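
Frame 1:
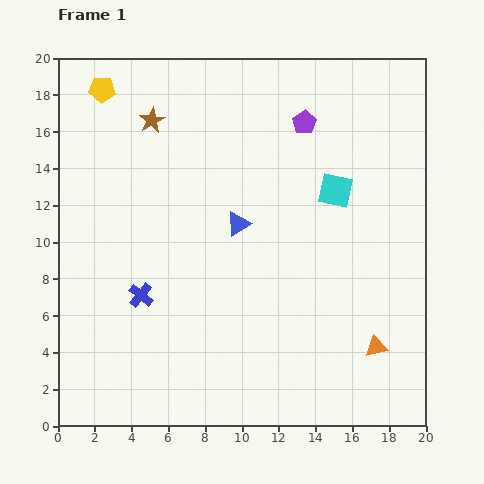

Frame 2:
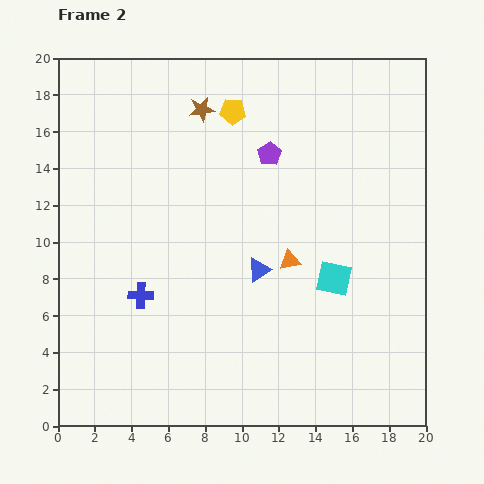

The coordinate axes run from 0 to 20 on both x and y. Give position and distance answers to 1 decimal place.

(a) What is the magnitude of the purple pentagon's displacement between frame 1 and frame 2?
2.5

The purple pentagon moved from (13.4, 16.5) to (11.5, 14.8), a distance of √(1.9² + 1.7²) ≈ 2.5.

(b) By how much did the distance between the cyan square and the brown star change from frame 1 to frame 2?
+1.0

Distance in frame 1: 10.7. Distance in frame 2: 11.7.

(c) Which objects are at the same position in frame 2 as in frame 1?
the blue cross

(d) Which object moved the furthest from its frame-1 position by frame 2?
the yellow pentagon

(moved 7.2; next 6.6)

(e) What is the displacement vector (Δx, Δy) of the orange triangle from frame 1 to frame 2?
(-4.7, 4.7)

The orange triangle was at (17.3, 4.3) in frame 1 and (12.6, 9.0) in frame 2.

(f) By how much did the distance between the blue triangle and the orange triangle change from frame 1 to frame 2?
-8.3

Distance in frame 1: 10.1. Distance in frame 2: 1.8.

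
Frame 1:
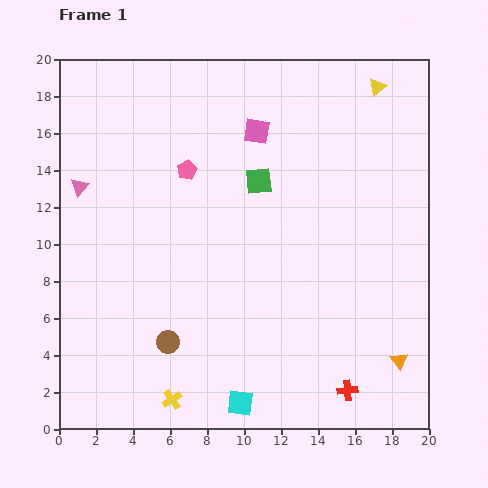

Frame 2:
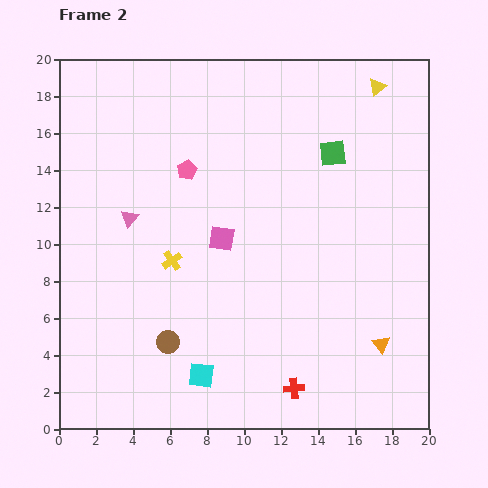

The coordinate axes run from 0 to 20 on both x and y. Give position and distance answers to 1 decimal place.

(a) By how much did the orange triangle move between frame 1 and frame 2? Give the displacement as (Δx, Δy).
(-1.0, 0.9)

The orange triangle was at (18.4, 3.7) in frame 1 and (17.4, 4.6) in frame 2.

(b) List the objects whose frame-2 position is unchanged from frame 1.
the yellow triangle, the pink pentagon, the brown circle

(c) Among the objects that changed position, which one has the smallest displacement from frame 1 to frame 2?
the orange triangle

(moved 1.3)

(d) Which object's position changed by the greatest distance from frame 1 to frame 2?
the yellow cross

(moved 7.5; next 6.1)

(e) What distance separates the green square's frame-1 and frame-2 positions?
4.3

The green square moved from (10.8, 13.4) to (14.8, 14.9), a distance of √(4.0² + 1.5²) ≈ 4.3.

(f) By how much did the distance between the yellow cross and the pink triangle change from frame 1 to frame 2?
-9.2

Distance in frame 1: 12.5. Distance in frame 2: 3.3.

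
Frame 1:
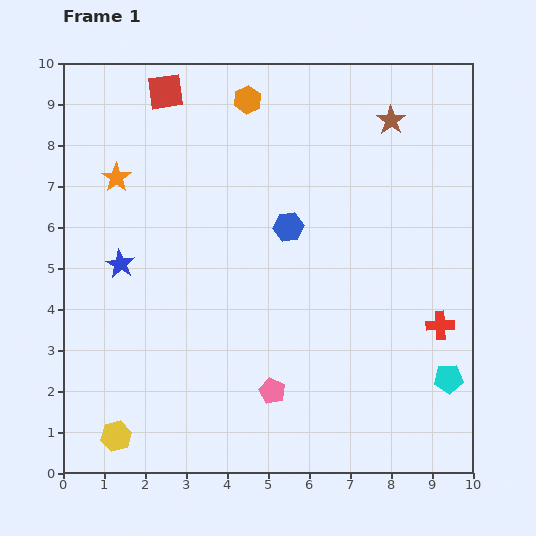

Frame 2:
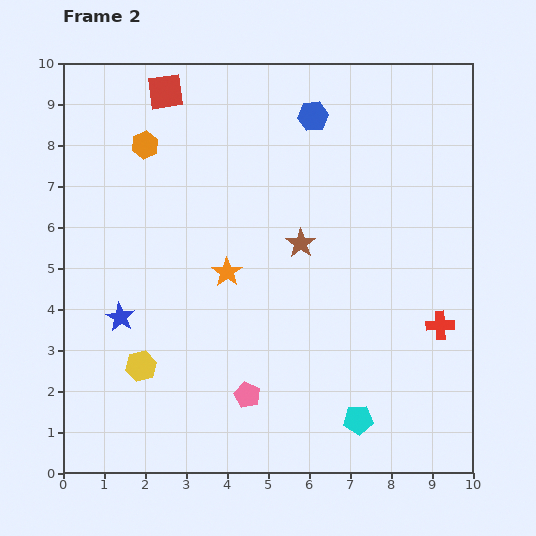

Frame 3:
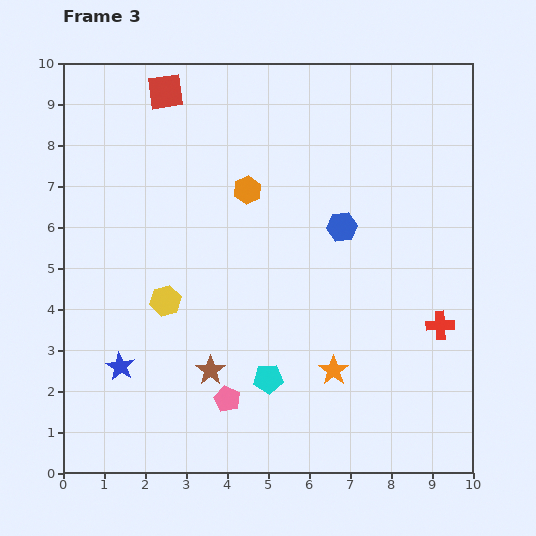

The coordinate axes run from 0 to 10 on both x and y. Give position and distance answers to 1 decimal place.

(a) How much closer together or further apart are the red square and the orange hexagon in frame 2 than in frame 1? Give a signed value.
-0.6

Distance in frame 1: 2.0. Distance in frame 2: 1.4.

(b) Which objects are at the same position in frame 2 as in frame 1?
the red cross, the red square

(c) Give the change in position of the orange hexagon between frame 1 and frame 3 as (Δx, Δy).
(0.0, -2.2)

The orange hexagon was at (4.5, 9.1) in frame 1 and (4.5, 6.9) in frame 3.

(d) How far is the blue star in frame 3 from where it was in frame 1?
2.5

The blue star moved from (1.4, 5.1) to (1.4, 2.6), a distance of √(0.0² + 2.5²) ≈ 2.5.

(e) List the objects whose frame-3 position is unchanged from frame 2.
the red cross, the red square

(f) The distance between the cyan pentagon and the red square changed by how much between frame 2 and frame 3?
-1.9

Distance in frame 2: 9.3. Distance in frame 3: 7.4.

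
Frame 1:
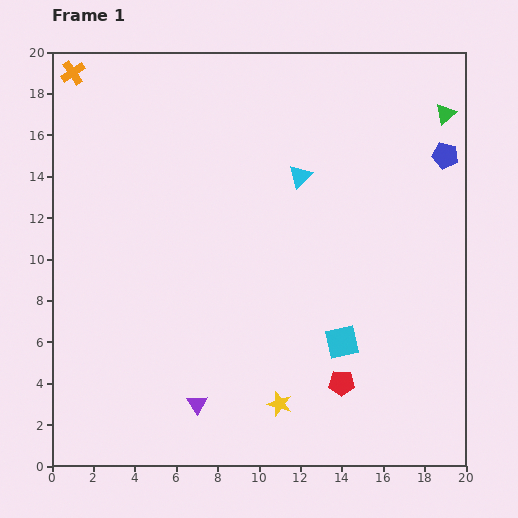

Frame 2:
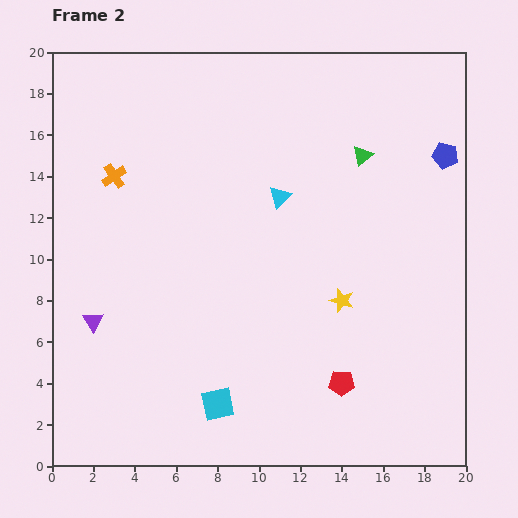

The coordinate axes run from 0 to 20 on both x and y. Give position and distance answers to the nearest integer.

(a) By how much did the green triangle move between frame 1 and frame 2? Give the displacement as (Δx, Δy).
(-4, -2)

The green triangle was at (19, 17) in frame 1 and (15, 15) in frame 2.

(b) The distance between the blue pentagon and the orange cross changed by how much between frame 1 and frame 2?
-2

Distance in frame 1: 18. Distance in frame 2: 16.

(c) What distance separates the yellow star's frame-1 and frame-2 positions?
6

The yellow star moved from (11, 3) to (14, 8), a distance of √(3² + 5²) ≈ 6.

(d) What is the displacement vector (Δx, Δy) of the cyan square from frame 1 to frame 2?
(-6, -3)

The cyan square was at (14, 6) in frame 1 and (8, 3) in frame 2.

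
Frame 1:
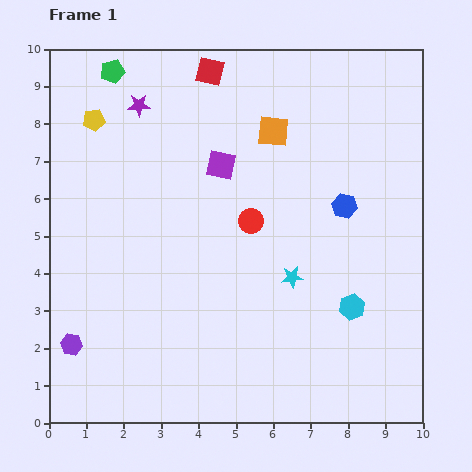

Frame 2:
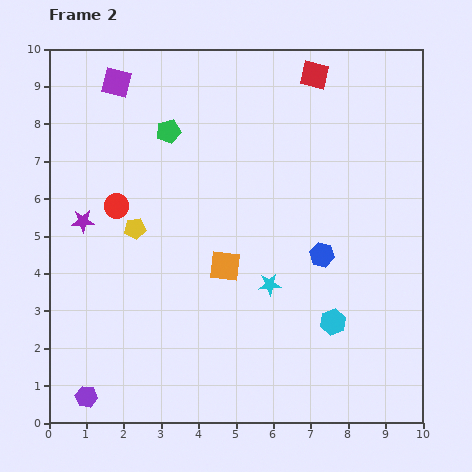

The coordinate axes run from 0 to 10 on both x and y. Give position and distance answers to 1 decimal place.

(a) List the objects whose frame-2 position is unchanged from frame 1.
none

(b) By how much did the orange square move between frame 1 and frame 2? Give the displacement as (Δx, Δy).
(-1.3, -3.6)

The orange square was at (6.0, 7.8) in frame 1 and (4.7, 4.2) in frame 2.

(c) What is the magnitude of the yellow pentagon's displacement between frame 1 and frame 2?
3.1

The yellow pentagon moved from (1.2, 8.1) to (2.3, 5.2), a distance of √(1.1² + 2.9²) ≈ 3.1.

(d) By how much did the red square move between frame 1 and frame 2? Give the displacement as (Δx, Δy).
(2.8, -0.1)

The red square was at (4.3, 9.4) in frame 1 and (7.1, 9.3) in frame 2.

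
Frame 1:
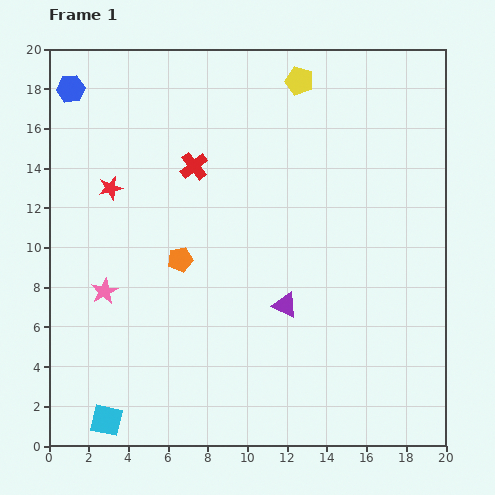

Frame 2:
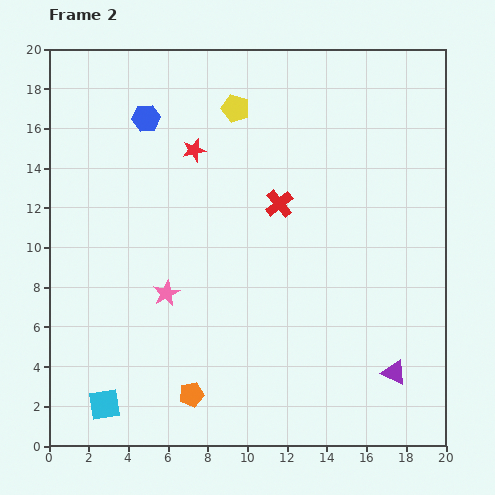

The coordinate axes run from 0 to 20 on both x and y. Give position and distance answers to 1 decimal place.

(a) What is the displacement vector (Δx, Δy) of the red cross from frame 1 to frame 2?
(4.3, -1.9)

The red cross was at (7.3, 14.1) in frame 1 and (11.6, 12.2) in frame 2.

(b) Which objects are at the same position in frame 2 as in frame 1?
none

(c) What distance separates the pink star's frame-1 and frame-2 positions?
3.1

The pink star moved from (2.8, 7.8) to (5.9, 7.7), a distance of √(3.1² + 0.1²) ≈ 3.1.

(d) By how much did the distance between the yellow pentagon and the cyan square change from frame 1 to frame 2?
-3.4

Distance in frame 1: 19.7. Distance in frame 2: 16.3.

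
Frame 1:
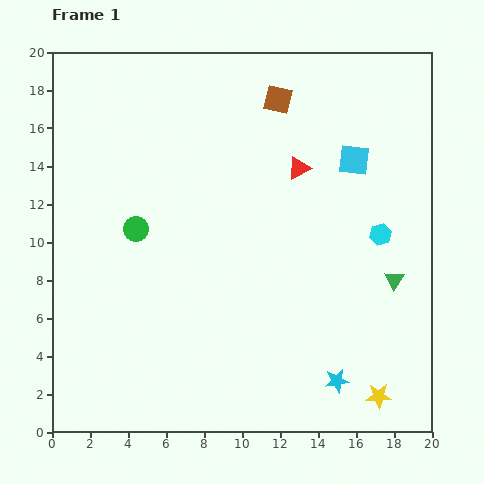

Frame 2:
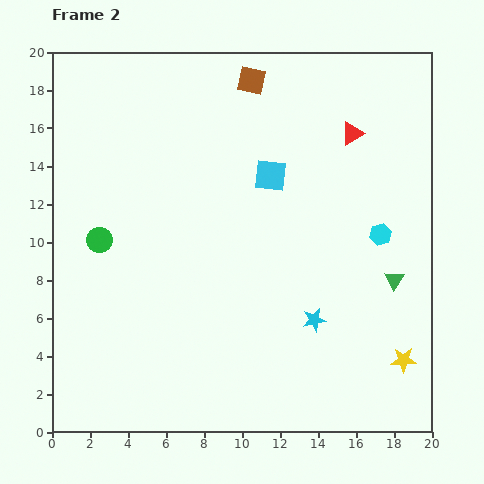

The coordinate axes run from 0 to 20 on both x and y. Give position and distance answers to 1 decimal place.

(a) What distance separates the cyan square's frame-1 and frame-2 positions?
4.5

The cyan square moved from (15.9, 14.3) to (11.5, 13.5), a distance of √(4.4² + 0.8²) ≈ 4.5.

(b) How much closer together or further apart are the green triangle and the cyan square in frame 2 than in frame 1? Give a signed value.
+1.9

Distance in frame 1: 6.6. Distance in frame 2: 8.5.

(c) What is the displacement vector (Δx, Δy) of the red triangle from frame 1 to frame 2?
(2.8, 1.8)

The red triangle was at (13.0, 13.9) in frame 1 and (15.8, 15.7) in frame 2.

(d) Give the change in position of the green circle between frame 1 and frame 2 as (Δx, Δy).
(-1.9, -0.6)

The green circle was at (4.4, 10.7) in frame 1 and (2.5, 10.1) in frame 2.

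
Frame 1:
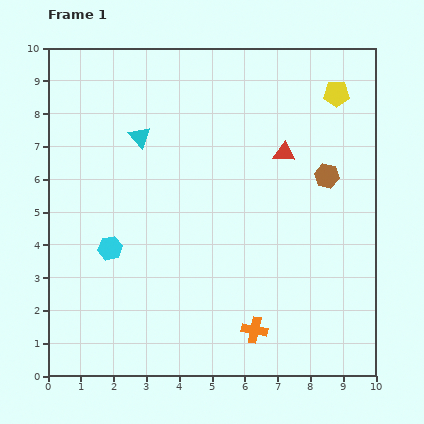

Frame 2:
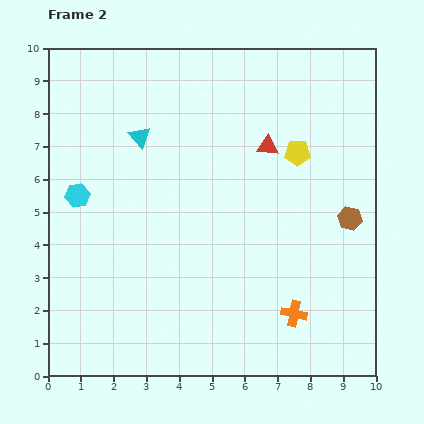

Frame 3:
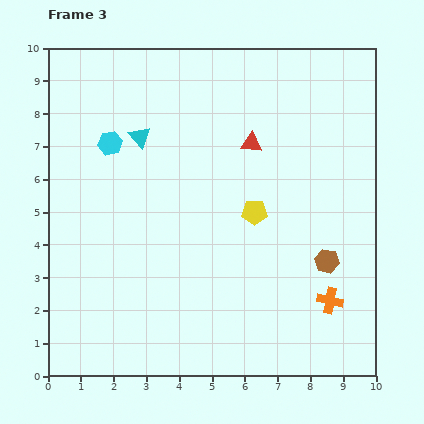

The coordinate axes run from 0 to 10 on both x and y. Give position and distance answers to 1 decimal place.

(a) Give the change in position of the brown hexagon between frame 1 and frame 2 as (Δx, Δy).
(0.7, -1.3)

The brown hexagon was at (8.5, 6.1) in frame 1 and (9.2, 4.8) in frame 2.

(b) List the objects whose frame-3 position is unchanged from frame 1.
the cyan triangle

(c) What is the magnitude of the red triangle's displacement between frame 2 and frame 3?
0.5

The red triangle moved from (6.7, 7.0) to (6.2, 7.1), a distance of √(0.5² + 0.1²) ≈ 0.5.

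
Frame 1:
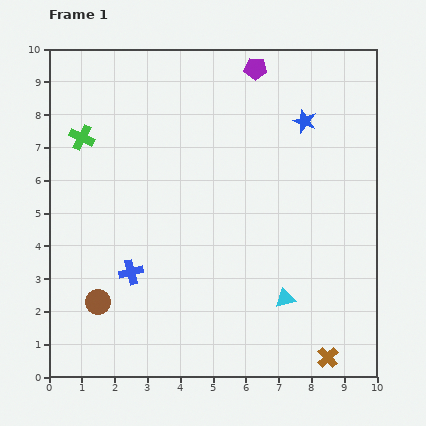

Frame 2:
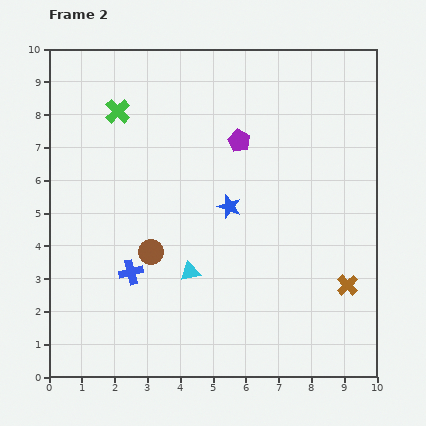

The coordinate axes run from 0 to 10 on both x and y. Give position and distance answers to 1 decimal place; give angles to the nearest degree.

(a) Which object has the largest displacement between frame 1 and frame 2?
the blue star

(moved 3.5; next 3.0)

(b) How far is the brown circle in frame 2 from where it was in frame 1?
2.2

The brown circle moved from (1.5, 2.3) to (3.1, 3.8), a distance of √(1.6² + 1.5²) ≈ 2.2.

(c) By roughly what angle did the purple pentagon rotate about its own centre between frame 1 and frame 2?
24° clockwise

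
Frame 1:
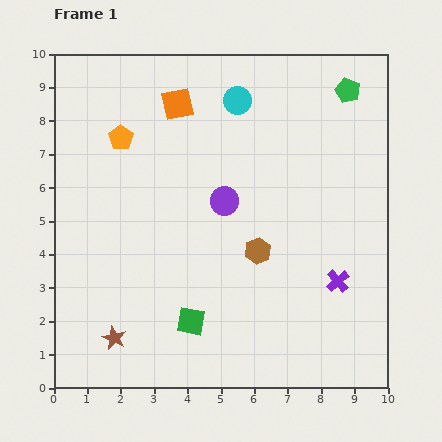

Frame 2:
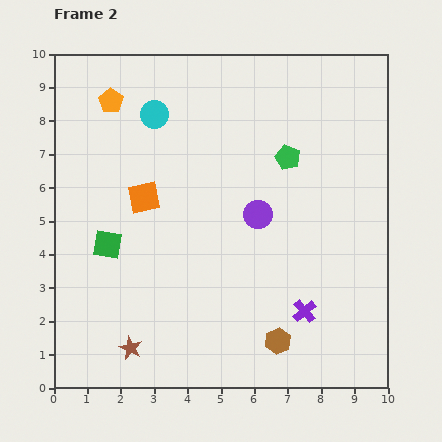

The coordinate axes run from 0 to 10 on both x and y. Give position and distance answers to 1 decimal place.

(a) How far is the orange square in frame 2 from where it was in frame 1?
3.0

The orange square moved from (3.7, 8.5) to (2.7, 5.7), a distance of √(1.0² + 2.8²) ≈ 3.0.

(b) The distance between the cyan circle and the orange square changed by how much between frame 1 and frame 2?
+0.7

Distance in frame 1: 1.8. Distance in frame 2: 2.5.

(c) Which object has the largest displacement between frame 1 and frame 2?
the green square

(moved 3.4; next 3.0)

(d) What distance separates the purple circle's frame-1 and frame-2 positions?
1.1

The purple circle moved from (5.1, 5.6) to (6.1, 5.2), a distance of √(1.0² + 0.4²) ≈ 1.1.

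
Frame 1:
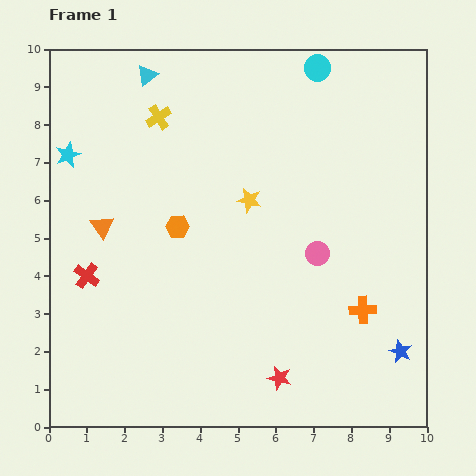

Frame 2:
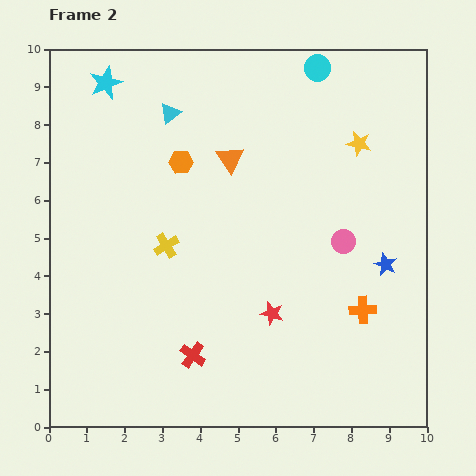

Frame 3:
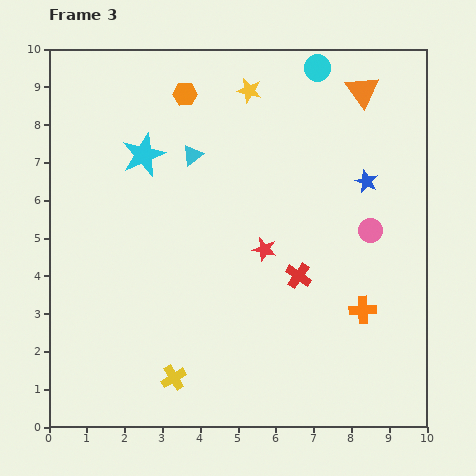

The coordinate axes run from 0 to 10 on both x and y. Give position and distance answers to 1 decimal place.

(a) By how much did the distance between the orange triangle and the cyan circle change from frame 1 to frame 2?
-3.8

Distance in frame 1: 7.1. Distance in frame 2: 3.3.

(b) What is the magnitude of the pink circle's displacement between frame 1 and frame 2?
0.8

The pink circle moved from (7.1, 4.6) to (7.8, 4.9), a distance of √(0.7² + 0.3²) ≈ 0.8.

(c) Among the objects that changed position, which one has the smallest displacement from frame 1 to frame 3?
the pink circle

(moved 1.5)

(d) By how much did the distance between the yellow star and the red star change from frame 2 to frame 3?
-0.9

Distance in frame 2: 5.1. Distance in frame 3: 4.2.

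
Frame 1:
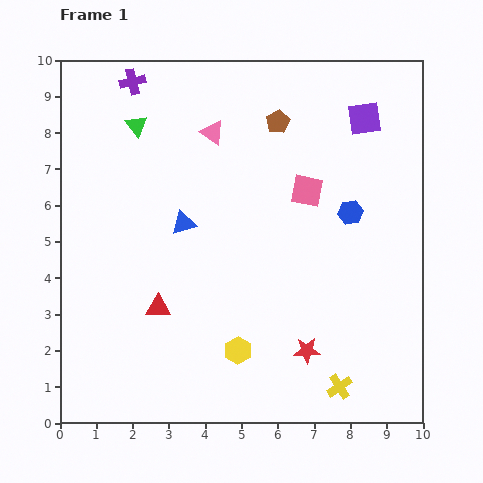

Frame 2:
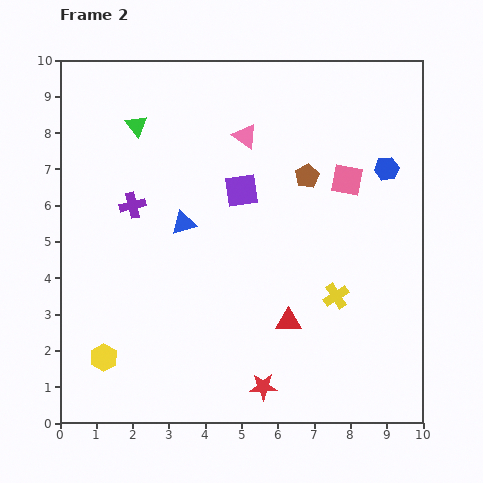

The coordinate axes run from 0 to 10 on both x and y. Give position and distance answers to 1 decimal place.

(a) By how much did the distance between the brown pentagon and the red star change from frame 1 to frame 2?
-0.5

Distance in frame 1: 6.4. Distance in frame 2: 5.9.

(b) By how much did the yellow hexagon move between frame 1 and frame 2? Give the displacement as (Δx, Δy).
(-3.7, -0.2)

The yellow hexagon was at (4.9, 2.0) in frame 1 and (1.2, 1.8) in frame 2.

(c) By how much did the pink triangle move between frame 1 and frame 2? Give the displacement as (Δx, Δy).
(0.9, -0.1)

The pink triangle was at (4.2, 8.0) in frame 1 and (5.1, 7.9) in frame 2.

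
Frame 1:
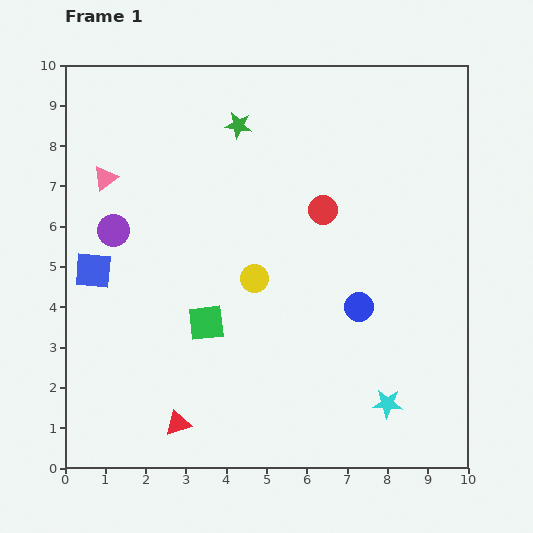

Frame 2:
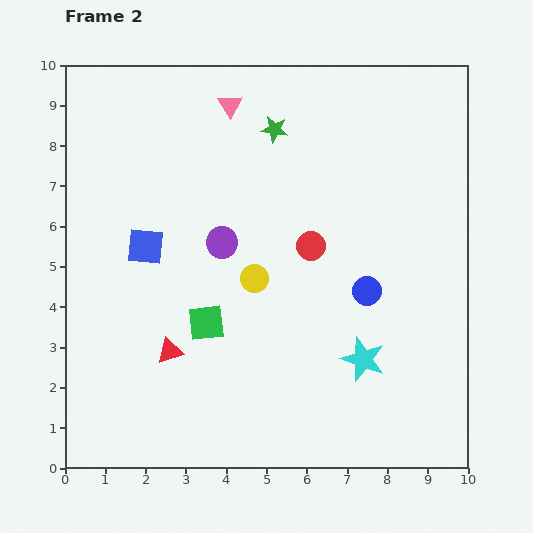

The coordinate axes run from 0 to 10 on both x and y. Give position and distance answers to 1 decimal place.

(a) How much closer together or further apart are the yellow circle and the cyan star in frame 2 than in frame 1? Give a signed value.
-1.1

Distance in frame 1: 4.5. Distance in frame 2: 3.4.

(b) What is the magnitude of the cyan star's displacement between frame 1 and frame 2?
1.3

The cyan star moved from (8.0, 1.6) to (7.4, 2.7), a distance of √(0.6² + 1.1²) ≈ 1.3.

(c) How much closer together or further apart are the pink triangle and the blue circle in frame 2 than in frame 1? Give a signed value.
-1.4

Distance in frame 1: 7.1. Distance in frame 2: 5.7.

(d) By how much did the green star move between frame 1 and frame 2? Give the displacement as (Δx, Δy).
(0.9, -0.1)

The green star was at (4.3, 8.5) in frame 1 and (5.2, 8.4) in frame 2.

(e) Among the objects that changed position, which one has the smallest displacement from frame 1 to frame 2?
the blue circle

(moved 0.4)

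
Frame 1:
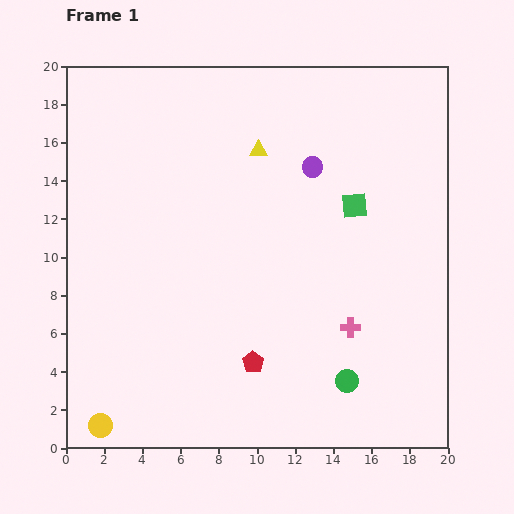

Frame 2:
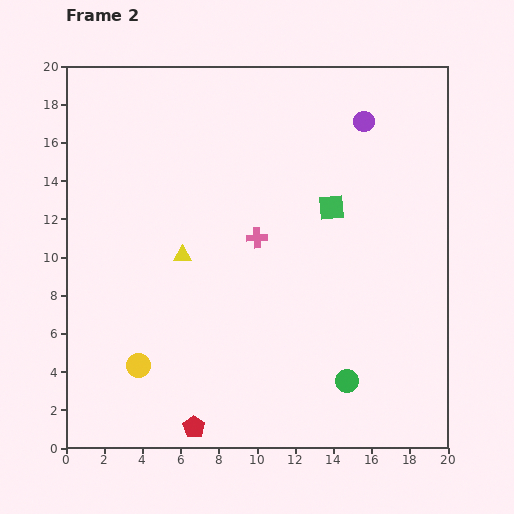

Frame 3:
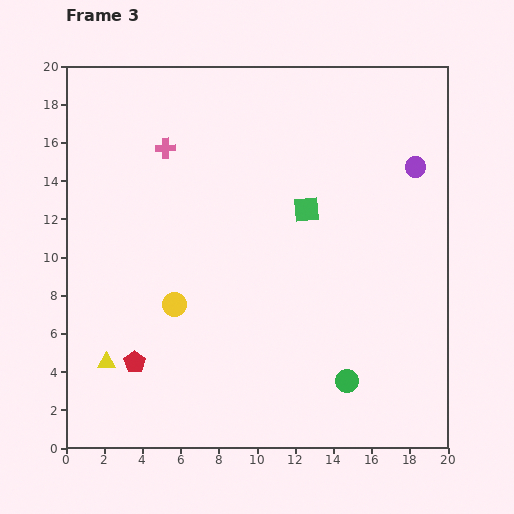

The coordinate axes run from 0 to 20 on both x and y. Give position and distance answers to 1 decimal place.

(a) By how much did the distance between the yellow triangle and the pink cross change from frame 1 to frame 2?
-6.5

Distance in frame 1: 10.5. Distance in frame 2: 4.0.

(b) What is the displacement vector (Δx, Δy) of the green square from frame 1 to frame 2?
(-1.2, -0.1)

The green square was at (15.1, 12.7) in frame 1 and (13.9, 12.6) in frame 2.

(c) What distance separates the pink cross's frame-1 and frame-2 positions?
6.8

The pink cross moved from (14.9, 6.3) to (10.0, 11.0), a distance of √(4.9² + 4.7²) ≈ 6.8.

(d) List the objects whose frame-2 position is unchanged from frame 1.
the green circle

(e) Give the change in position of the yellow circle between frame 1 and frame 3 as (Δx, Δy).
(3.9, 6.3)

The yellow circle was at (1.8, 1.2) in frame 1 and (5.7, 7.5) in frame 3.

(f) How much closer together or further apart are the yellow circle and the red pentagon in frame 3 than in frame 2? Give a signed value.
-0.6

Distance in frame 2: 4.3. Distance in frame 3: 3.7.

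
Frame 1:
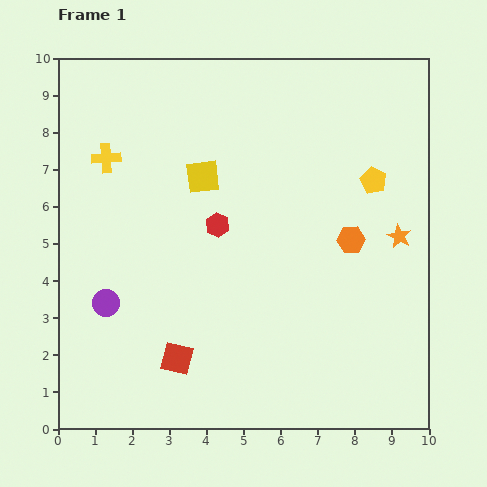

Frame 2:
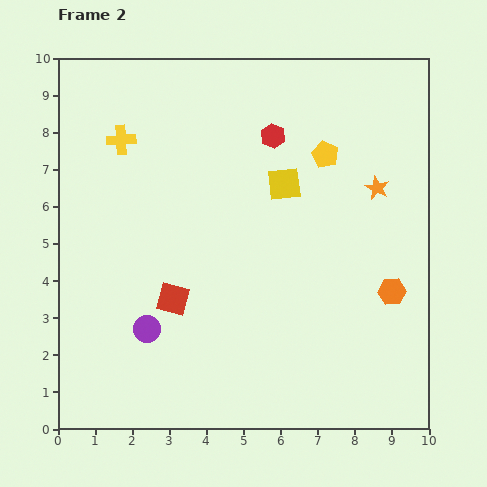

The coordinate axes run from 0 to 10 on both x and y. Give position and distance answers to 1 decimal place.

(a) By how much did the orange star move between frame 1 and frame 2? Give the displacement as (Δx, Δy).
(-0.6, 1.3)

The orange star was at (9.2, 5.2) in frame 1 and (8.6, 6.5) in frame 2.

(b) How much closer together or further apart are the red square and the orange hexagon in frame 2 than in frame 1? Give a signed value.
+0.2

Distance in frame 1: 5.7. Distance in frame 2: 5.9.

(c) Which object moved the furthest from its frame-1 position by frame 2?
the red hexagon

(moved 2.8; next 2.2)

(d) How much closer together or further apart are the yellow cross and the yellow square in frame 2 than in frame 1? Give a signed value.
+2.0

Distance in frame 1: 2.6. Distance in frame 2: 4.6.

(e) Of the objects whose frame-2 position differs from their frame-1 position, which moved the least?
the yellow cross

(moved 0.6)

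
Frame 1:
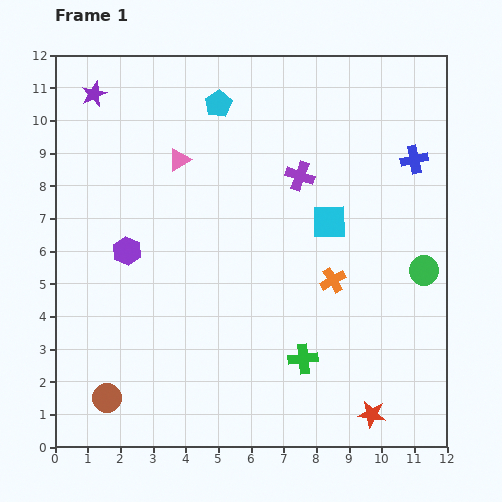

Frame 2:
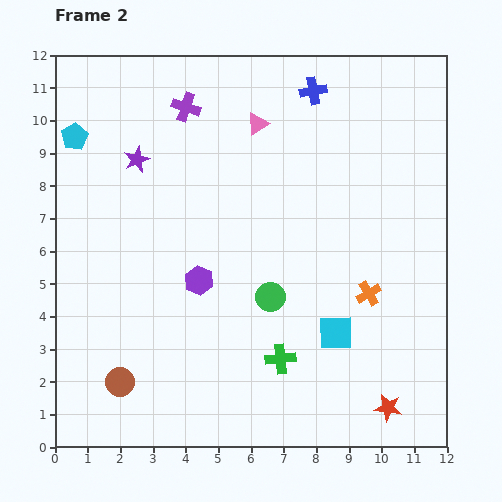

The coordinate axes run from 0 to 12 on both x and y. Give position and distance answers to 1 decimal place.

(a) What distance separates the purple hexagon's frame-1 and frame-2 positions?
2.4

The purple hexagon moved from (2.2, 6.0) to (4.4, 5.1), a distance of √(2.2² + 0.9²) ≈ 2.4.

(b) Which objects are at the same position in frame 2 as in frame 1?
none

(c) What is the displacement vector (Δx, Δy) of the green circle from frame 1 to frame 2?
(-4.7, -0.8)

The green circle was at (11.3, 5.4) in frame 1 and (6.6, 4.6) in frame 2.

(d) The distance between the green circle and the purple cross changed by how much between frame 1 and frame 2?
+1.6

Distance in frame 1: 4.8. Distance in frame 2: 6.4.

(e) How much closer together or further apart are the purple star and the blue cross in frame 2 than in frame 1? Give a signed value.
-4.2

Distance in frame 1: 10.0. Distance in frame 2: 5.8.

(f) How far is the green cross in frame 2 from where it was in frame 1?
0.7

The green cross moved from (7.6, 2.7) to (6.9, 2.7), a distance of √(0.7² + 0.0²) ≈ 0.7.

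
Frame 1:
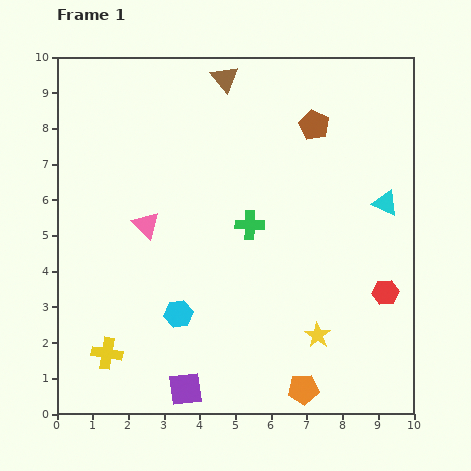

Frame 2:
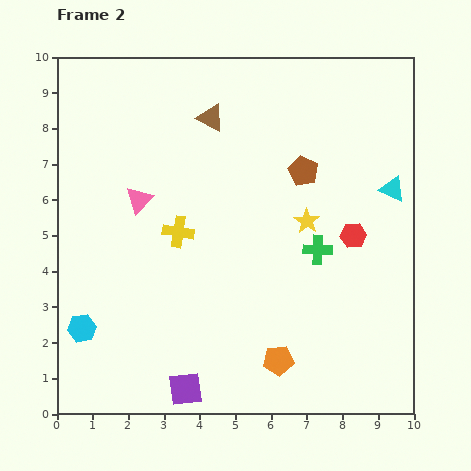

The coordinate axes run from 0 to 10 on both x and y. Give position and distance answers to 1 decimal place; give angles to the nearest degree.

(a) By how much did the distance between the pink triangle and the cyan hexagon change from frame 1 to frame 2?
+1.2

Distance in frame 1: 2.7. Distance in frame 2: 3.9.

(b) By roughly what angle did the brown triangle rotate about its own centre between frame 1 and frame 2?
24° counter-clockwise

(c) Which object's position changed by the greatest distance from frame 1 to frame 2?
the yellow cross

(moved 3.9; next 3.2)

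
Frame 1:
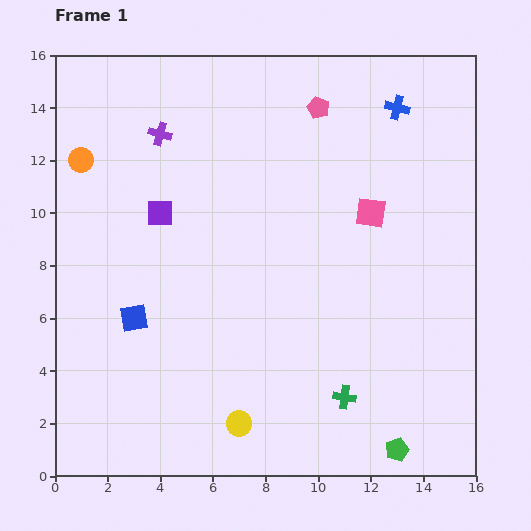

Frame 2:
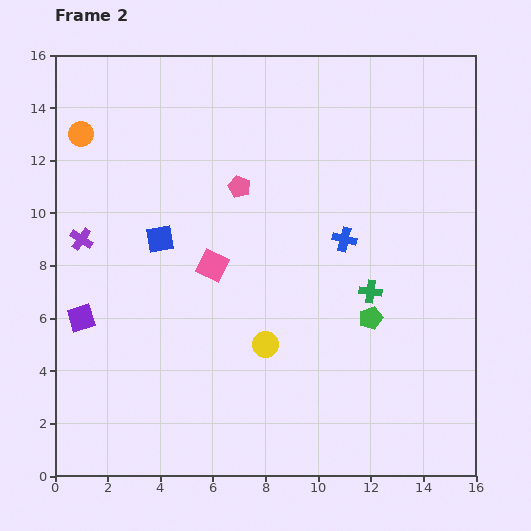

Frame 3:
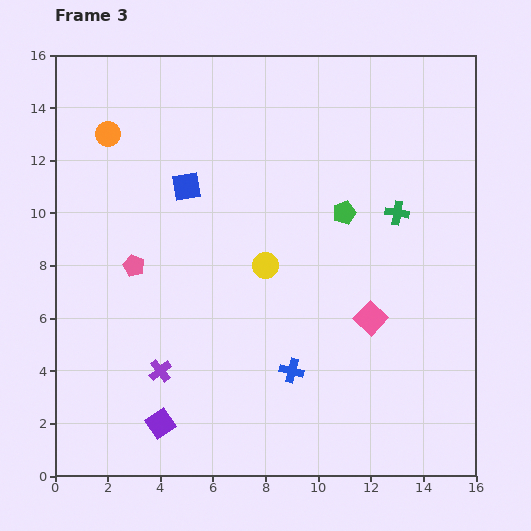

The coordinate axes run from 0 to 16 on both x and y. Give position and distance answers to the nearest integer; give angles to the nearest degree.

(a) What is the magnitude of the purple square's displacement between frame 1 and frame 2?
5

The purple square moved from (4, 10) to (1, 6), a distance of √(3² + 4²) ≈ 5.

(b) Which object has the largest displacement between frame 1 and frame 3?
the blue cross

(moved 11; next 9)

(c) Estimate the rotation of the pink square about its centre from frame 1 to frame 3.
36° clockwise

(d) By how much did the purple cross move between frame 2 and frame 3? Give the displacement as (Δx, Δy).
(3, -5)

The purple cross was at (1, 9) in frame 2 and (4, 4) in frame 3.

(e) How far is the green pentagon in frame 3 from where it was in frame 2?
4

The green pentagon moved from (12, 6) to (11, 10), a distance of √(1² + 4²) ≈ 4.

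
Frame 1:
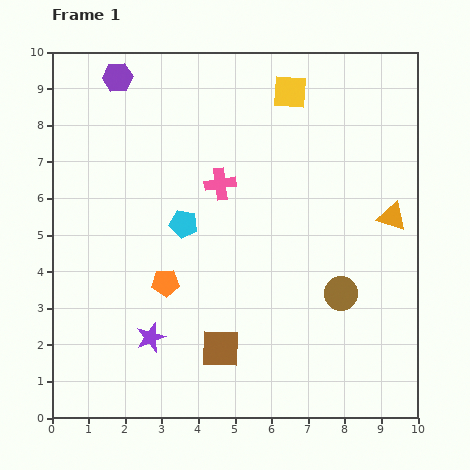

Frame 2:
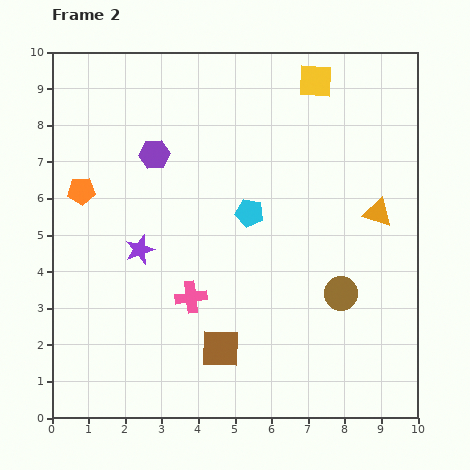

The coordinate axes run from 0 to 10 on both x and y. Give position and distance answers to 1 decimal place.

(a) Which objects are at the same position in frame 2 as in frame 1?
the brown square, the brown circle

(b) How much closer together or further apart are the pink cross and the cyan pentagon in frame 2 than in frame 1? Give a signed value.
+1.3

Distance in frame 1: 1.5. Distance in frame 2: 2.8.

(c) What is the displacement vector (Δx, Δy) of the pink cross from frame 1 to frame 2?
(-0.8, -3.1)

The pink cross was at (4.6, 6.4) in frame 1 and (3.8, 3.3) in frame 2.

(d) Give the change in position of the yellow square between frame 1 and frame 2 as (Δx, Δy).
(0.7, 0.3)

The yellow square was at (6.5, 8.9) in frame 1 and (7.2, 9.2) in frame 2.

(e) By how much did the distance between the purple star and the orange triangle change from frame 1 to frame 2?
-0.8

Distance in frame 1: 7.4. Distance in frame 2: 6.6.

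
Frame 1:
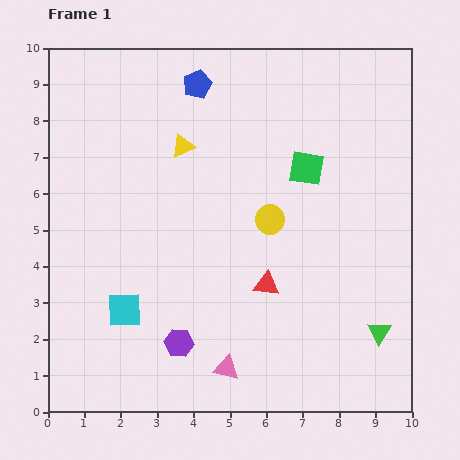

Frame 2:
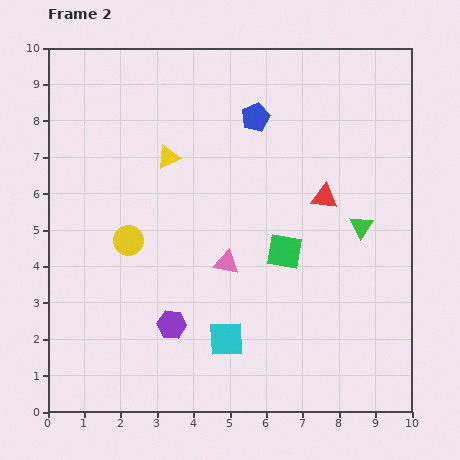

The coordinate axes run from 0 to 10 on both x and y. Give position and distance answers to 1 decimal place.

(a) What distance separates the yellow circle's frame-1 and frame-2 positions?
3.9

The yellow circle moved from (6.1, 5.3) to (2.2, 4.7), a distance of √(3.9² + 0.6²) ≈ 3.9.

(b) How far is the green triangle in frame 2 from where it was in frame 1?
2.9

The green triangle moved from (9.1, 2.2) to (8.6, 5.1), a distance of √(0.5² + 2.9²) ≈ 2.9.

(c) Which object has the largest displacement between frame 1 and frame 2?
the yellow circle

(moved 3.9; next 2.9)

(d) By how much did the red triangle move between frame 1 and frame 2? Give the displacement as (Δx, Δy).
(1.6, 2.4)

The red triangle was at (6.0, 3.5) in frame 1 and (7.6, 5.9) in frame 2.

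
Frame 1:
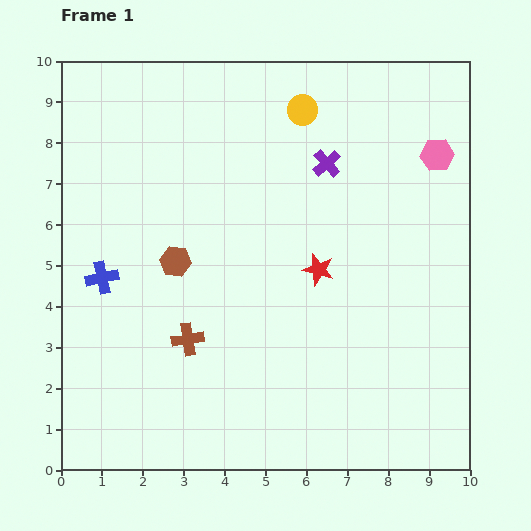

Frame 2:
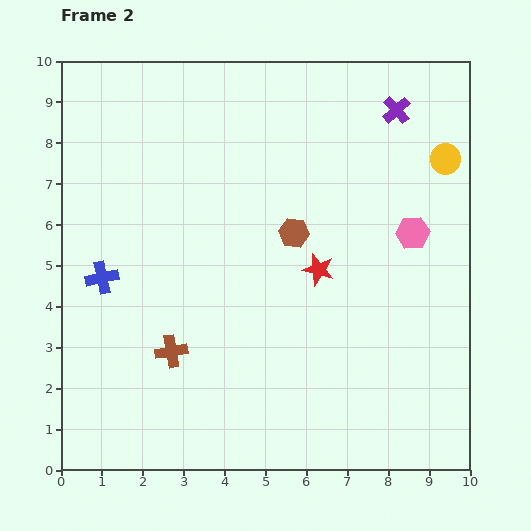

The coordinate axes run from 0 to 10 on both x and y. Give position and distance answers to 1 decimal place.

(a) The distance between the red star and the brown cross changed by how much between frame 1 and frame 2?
+0.5

Distance in frame 1: 3.6. Distance in frame 2: 4.1.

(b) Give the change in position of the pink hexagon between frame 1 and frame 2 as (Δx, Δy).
(-0.6, -1.9)

The pink hexagon was at (9.2, 7.7) in frame 1 and (8.6, 5.8) in frame 2.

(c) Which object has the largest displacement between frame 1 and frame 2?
the yellow circle

(moved 3.7; next 3.0)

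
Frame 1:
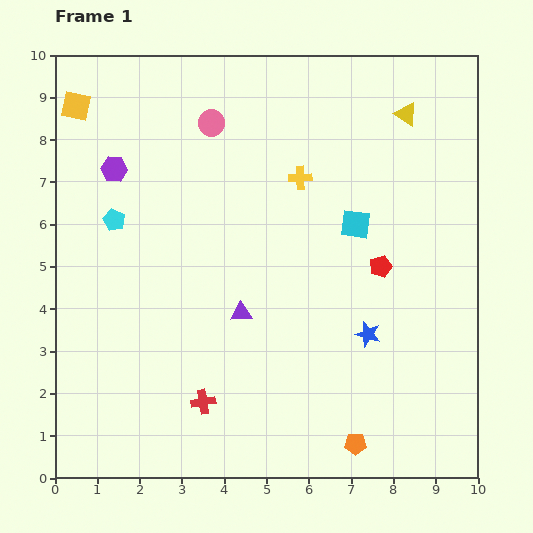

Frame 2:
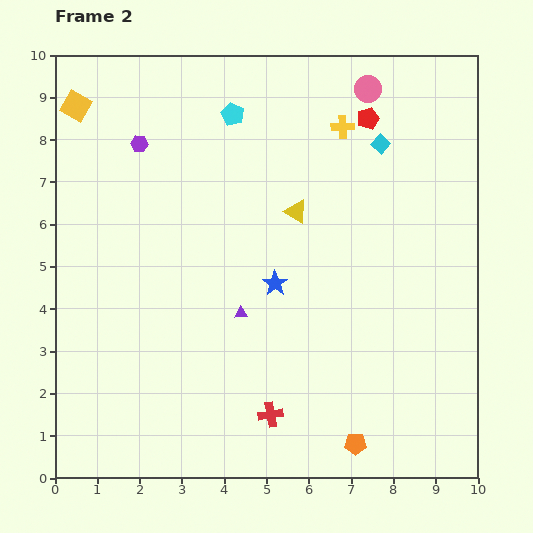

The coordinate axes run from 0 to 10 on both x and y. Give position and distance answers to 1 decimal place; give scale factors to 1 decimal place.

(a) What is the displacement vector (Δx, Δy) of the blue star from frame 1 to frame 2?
(-2.2, 1.2)

The blue star was at (7.4, 3.4) in frame 1 and (5.2, 4.6) in frame 2.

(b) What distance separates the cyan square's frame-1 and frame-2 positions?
2.0

The cyan square moved from (7.1, 6.0) to (7.7, 7.9), a distance of √(0.6² + 1.9²) ≈ 2.0.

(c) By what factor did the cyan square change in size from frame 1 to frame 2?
0.6×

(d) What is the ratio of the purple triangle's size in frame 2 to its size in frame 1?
0.6×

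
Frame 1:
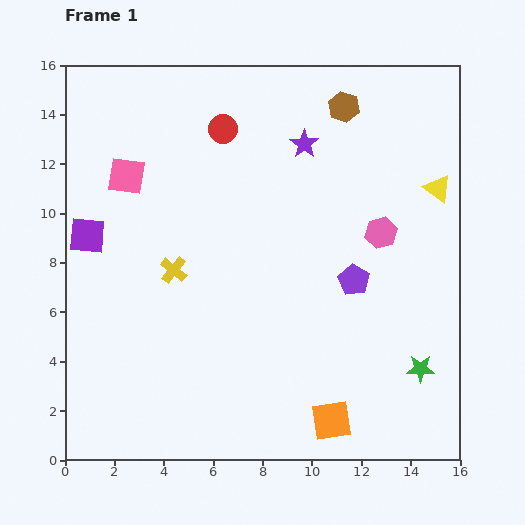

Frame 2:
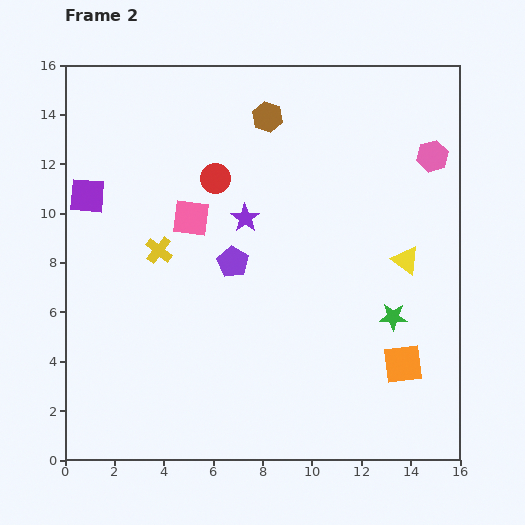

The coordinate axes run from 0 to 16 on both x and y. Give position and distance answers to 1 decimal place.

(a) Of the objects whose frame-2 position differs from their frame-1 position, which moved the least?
the yellow cross

(moved 1.0)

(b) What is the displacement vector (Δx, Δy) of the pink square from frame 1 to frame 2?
(2.6, -1.7)

The pink square was at (2.5, 11.5) in frame 1 and (5.1, 9.8) in frame 2.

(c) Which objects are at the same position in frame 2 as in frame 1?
none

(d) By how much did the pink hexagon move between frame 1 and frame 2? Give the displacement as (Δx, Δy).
(2.1, 3.1)

The pink hexagon was at (12.8, 9.2) in frame 1 and (14.9, 12.3) in frame 2.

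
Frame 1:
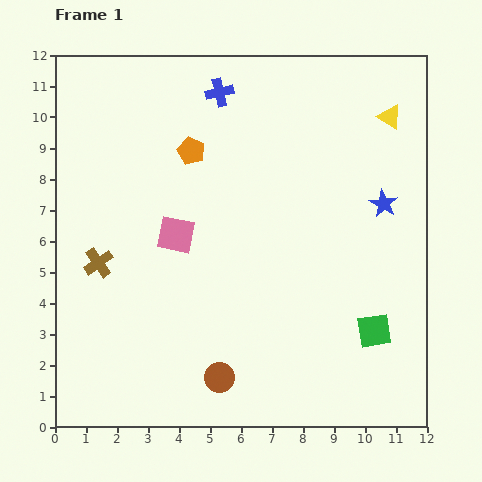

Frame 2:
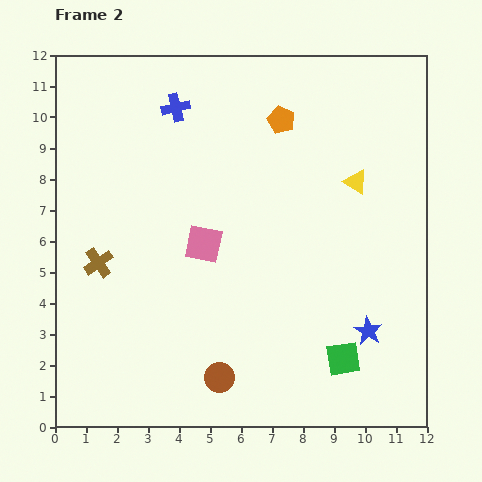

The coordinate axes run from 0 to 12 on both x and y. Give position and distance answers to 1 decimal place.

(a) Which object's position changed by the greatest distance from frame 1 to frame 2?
the blue star

(moved 4.1; next 3.1)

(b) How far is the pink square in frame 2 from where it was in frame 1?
0.9

The pink square moved from (3.9, 6.2) to (4.8, 5.9), a distance of √(0.9² + 0.3²) ≈ 0.9.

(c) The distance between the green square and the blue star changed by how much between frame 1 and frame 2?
-2.9

Distance in frame 1: 4.1. Distance in frame 2: 1.2.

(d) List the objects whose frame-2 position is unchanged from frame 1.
the brown cross, the brown circle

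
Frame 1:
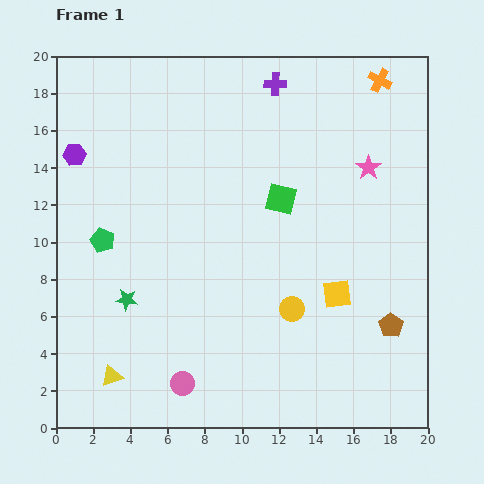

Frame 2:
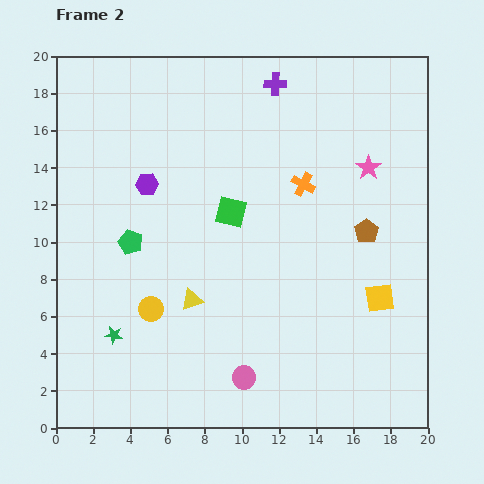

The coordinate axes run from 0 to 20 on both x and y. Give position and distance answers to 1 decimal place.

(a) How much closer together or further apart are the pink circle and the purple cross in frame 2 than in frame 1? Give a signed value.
-1.0

Distance in frame 1: 16.9. Distance in frame 2: 15.9.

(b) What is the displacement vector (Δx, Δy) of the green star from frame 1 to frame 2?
(-0.7, -1.9)

The green star was at (3.8, 6.9) in frame 1 and (3.1, 5.0) in frame 2.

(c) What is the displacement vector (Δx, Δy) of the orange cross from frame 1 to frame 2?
(-4.1, -5.6)

The orange cross was at (17.4, 18.7) in frame 1 and (13.3, 13.1) in frame 2.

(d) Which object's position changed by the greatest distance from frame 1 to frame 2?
the yellow circle

(moved 7.6; next 6.9)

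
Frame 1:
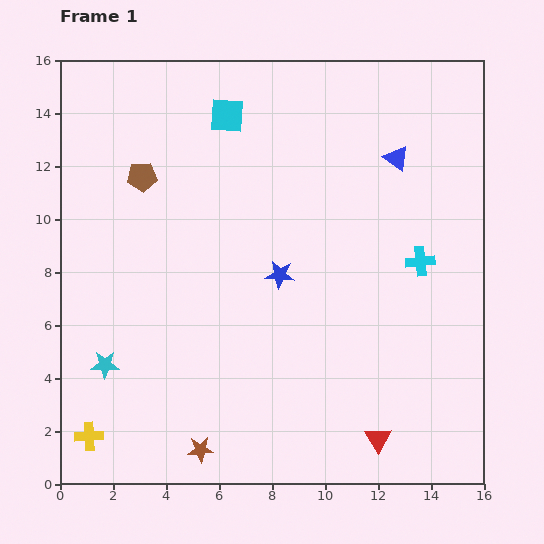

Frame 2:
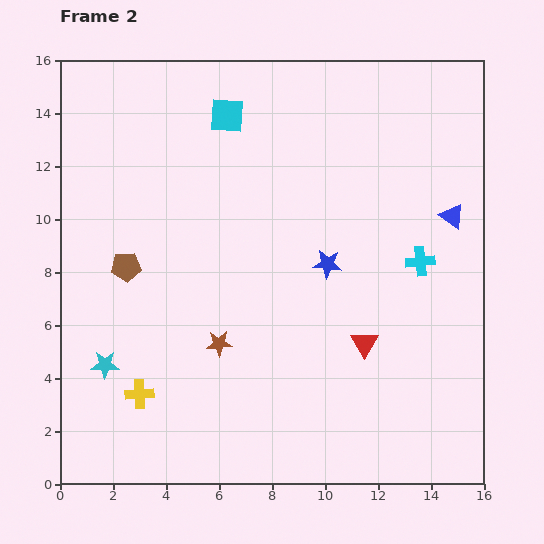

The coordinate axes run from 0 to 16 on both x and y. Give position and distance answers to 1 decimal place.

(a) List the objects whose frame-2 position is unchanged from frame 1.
the cyan cross, the cyan square, the cyan star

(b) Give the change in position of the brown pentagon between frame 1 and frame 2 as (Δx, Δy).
(-0.6, -3.4)

The brown pentagon was at (3.1, 11.6) in frame 1 and (2.5, 8.2) in frame 2.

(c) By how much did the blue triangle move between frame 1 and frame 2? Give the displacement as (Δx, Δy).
(2.1, -2.2)

The blue triangle was at (12.7, 12.3) in frame 1 and (14.8, 10.1) in frame 2.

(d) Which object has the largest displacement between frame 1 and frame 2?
the brown star

(moved 4.1; next 3.6)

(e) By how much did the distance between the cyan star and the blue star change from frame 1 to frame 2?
+1.8

Distance in frame 1: 7.4. Distance in frame 2: 9.2.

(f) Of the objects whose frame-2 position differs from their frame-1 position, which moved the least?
the blue star

(moved 1.8)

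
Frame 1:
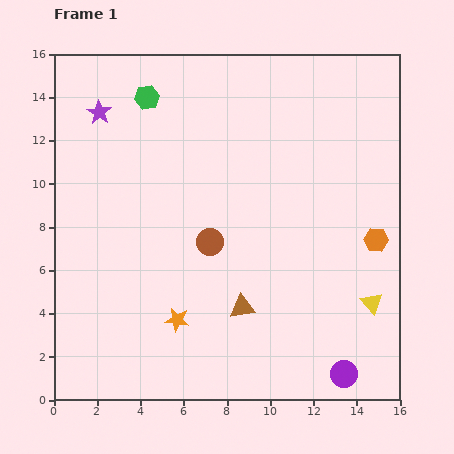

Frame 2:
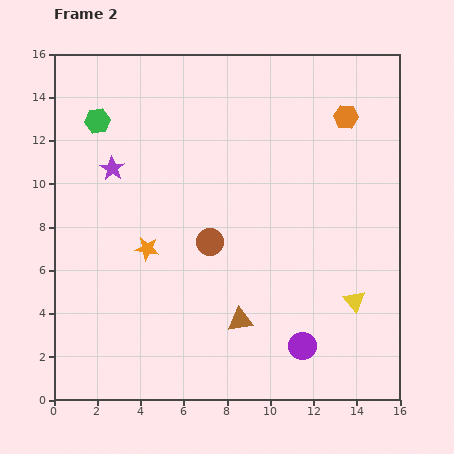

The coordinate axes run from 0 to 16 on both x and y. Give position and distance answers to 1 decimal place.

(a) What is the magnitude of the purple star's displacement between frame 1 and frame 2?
2.7

The purple star moved from (2.1, 13.3) to (2.7, 10.7), a distance of √(0.6² + 2.6²) ≈ 2.7.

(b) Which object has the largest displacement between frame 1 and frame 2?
the orange hexagon

(moved 5.9; next 3.6)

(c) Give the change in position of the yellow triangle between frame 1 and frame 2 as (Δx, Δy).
(-0.8, 0.1)

The yellow triangle was at (14.7, 4.5) in frame 1 and (13.9, 4.6) in frame 2.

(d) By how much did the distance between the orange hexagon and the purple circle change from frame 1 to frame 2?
+4.4

Distance in frame 1: 6.4. Distance in frame 2: 10.8.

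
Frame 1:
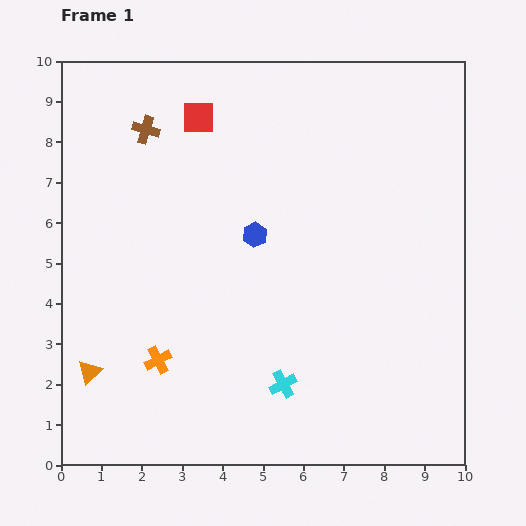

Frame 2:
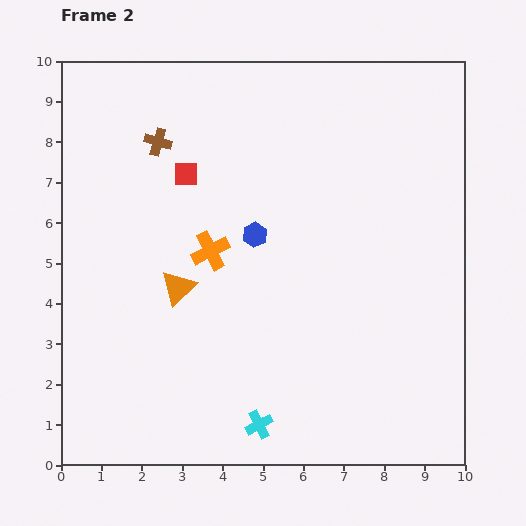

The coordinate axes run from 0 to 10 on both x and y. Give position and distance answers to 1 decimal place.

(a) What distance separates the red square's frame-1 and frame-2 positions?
1.4

The red square moved from (3.4, 8.6) to (3.1, 7.2), a distance of √(0.3² + 1.4²) ≈ 1.4.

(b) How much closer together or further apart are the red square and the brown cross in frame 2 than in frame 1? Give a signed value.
-0.2

Distance in frame 1: 1.3. Distance in frame 2: 1.1.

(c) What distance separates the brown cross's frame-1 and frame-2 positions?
0.4

The brown cross moved from (2.1, 8.3) to (2.4, 8.0), a distance of √(0.3² + 0.3²) ≈ 0.4.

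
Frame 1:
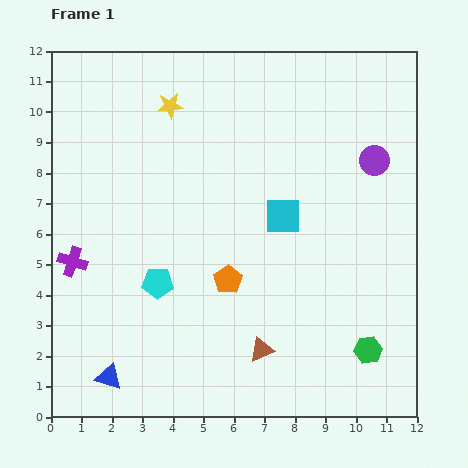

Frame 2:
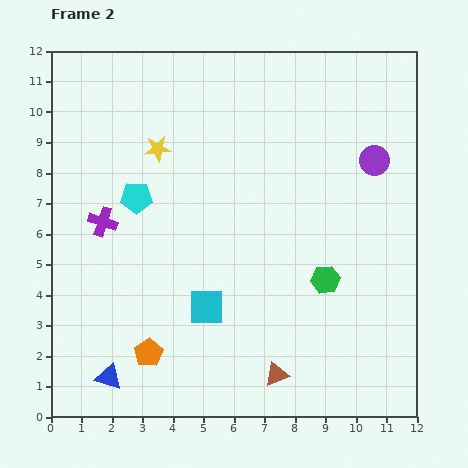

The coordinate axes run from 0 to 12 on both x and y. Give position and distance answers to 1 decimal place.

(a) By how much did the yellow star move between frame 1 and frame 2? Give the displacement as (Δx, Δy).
(-0.4, -1.4)

The yellow star was at (3.9, 10.2) in frame 1 and (3.5, 8.8) in frame 2.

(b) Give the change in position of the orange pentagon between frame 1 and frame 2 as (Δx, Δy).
(-2.6, -2.4)

The orange pentagon was at (5.8, 4.5) in frame 1 and (3.2, 2.1) in frame 2.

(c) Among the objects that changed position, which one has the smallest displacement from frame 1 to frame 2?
the brown triangle

(moved 0.9)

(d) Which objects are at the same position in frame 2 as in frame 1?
the blue triangle, the purple circle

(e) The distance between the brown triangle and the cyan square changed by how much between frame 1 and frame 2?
-1.3

Distance in frame 1: 4.5. Distance in frame 2: 3.2.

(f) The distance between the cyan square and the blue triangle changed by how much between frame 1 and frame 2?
-3.9

Distance in frame 1: 7.8. Distance in frame 2: 3.9.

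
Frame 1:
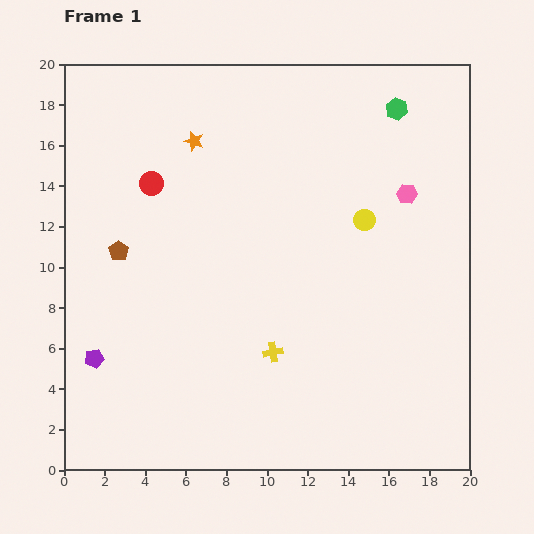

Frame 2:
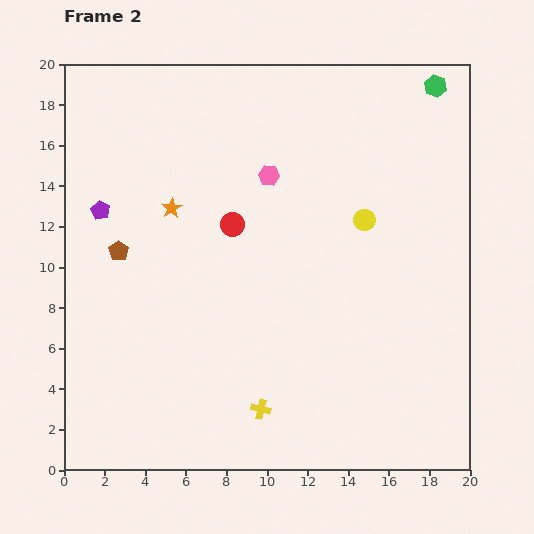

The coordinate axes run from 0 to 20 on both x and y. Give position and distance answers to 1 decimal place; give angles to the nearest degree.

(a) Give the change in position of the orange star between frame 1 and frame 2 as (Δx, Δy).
(-1.1, -3.3)

The orange star was at (6.4, 16.2) in frame 1 and (5.3, 12.9) in frame 2.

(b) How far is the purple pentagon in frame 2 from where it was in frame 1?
7.3

The purple pentagon moved from (1.5, 5.5) to (1.8, 12.8), a distance of √(0.3² + 7.3²) ≈ 7.3.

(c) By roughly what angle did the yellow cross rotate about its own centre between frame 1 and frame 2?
25° clockwise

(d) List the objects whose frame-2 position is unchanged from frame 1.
the brown pentagon, the yellow circle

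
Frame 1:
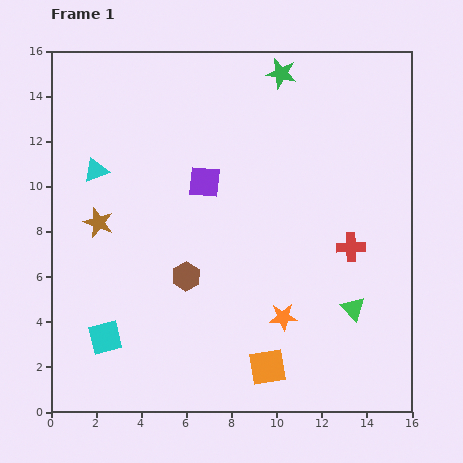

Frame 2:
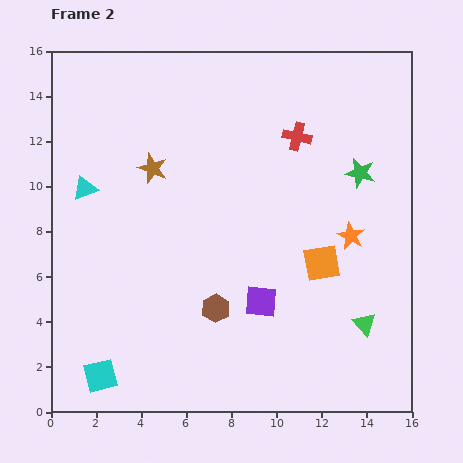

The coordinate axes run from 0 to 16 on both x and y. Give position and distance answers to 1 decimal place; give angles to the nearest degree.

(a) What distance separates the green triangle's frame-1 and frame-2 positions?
0.9

The green triangle moved from (13.4, 4.6) to (13.9, 3.9), a distance of √(0.5² + 0.7²) ≈ 0.9.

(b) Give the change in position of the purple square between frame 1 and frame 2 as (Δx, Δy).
(2.5, -5.3)

The purple square was at (6.8, 10.2) in frame 1 and (9.3, 4.9) in frame 2.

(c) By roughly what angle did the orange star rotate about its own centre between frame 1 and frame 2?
30° clockwise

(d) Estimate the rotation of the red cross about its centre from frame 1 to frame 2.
15° clockwise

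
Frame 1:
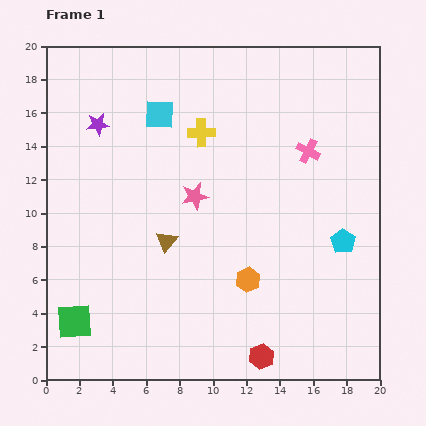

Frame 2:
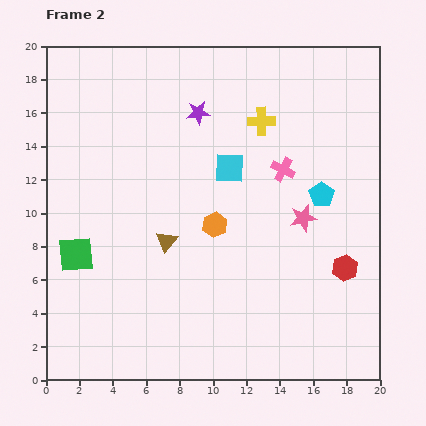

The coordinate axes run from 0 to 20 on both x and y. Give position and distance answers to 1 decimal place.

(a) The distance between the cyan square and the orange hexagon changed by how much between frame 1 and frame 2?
-7.7

Distance in frame 1: 11.2. Distance in frame 2: 3.5.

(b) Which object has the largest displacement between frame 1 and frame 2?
the red hexagon

(moved 7.3; next 6.6)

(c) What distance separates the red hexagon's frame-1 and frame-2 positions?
7.3

The red hexagon moved from (12.9, 1.4) to (17.9, 6.7), a distance of √(5.0² + 5.3²) ≈ 7.3.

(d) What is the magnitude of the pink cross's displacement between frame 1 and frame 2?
1.9

The pink cross moved from (15.7, 13.7) to (14.2, 12.6), a distance of √(1.5² + 1.1²) ≈ 1.9.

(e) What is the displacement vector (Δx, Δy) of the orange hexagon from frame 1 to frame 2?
(-2.0, 3.3)

The orange hexagon was at (12.1, 6.0) in frame 1 and (10.1, 9.3) in frame 2.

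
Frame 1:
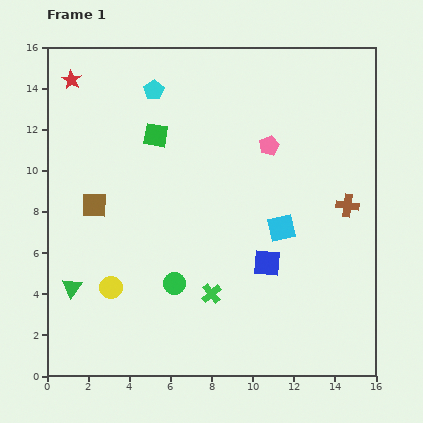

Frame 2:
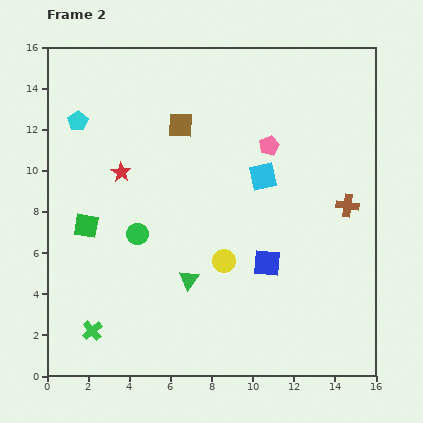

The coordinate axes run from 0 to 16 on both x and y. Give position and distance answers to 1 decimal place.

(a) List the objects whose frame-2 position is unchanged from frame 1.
the blue square, the brown cross, the pink pentagon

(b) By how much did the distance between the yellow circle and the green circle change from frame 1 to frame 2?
+1.3

Distance in frame 1: 3.1. Distance in frame 2: 4.4.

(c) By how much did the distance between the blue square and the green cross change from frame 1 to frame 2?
+6.0

Distance in frame 1: 3.1. Distance in frame 2: 9.1.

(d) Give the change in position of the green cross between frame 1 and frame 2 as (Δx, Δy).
(-5.8, -1.8)

The green cross was at (8.0, 4.0) in frame 1 and (2.2, 2.2) in frame 2.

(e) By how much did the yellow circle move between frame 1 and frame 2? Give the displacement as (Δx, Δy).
(5.5, 1.3)

The yellow circle was at (3.1, 4.3) in frame 1 and (8.6, 5.6) in frame 2.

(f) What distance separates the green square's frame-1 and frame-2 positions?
5.6

The green square moved from (5.3, 11.7) to (1.9, 7.3), a distance of √(3.4² + 4.4²) ≈ 5.6.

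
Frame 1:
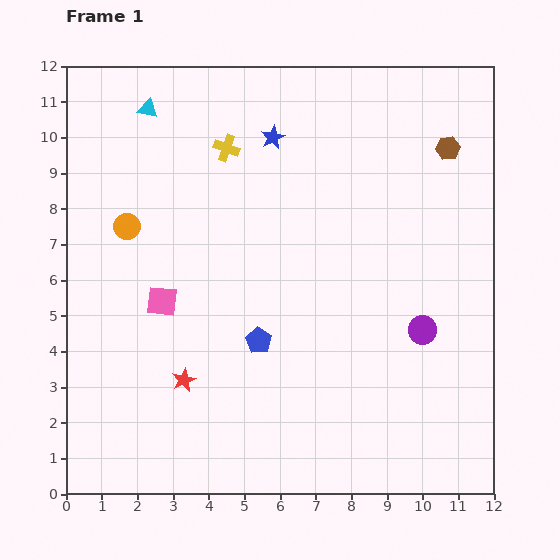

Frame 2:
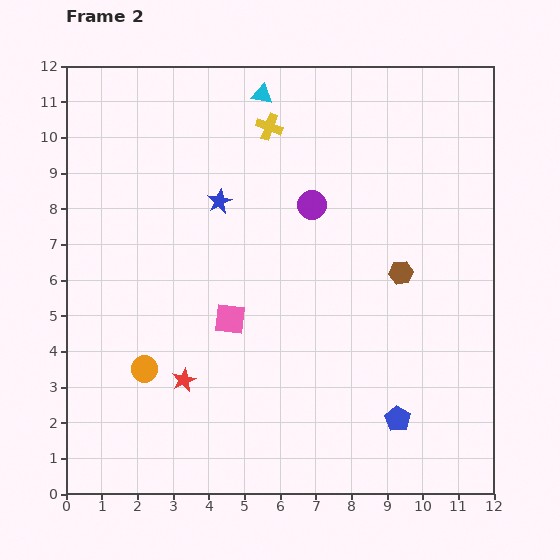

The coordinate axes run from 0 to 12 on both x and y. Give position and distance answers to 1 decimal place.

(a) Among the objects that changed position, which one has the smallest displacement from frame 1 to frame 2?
the yellow cross

(moved 1.3)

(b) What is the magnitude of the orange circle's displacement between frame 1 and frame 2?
4.0

The orange circle moved from (1.7, 7.5) to (2.2, 3.5), a distance of √(0.5² + 4.0²) ≈ 4.0.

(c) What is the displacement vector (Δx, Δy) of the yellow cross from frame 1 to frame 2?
(1.2, 0.6)

The yellow cross was at (4.5, 9.7) in frame 1 and (5.7, 10.3) in frame 2.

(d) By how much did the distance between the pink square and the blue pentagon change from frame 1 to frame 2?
+2.6

Distance in frame 1: 2.9. Distance in frame 2: 5.5.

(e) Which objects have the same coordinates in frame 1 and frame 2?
the red star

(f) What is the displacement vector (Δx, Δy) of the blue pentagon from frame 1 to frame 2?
(3.9, -2.2)

The blue pentagon was at (5.4, 4.3) in frame 1 and (9.3, 2.1) in frame 2.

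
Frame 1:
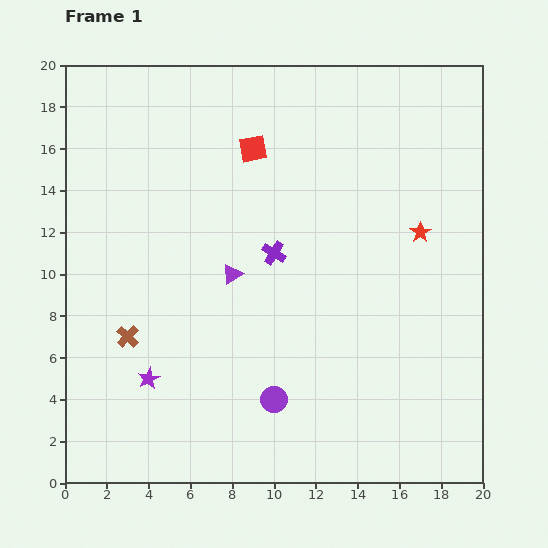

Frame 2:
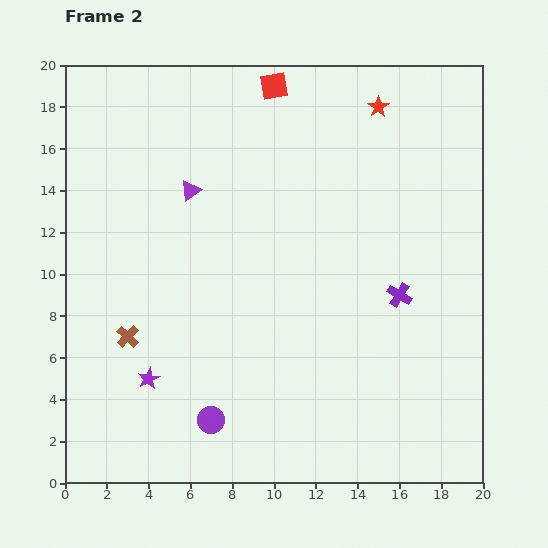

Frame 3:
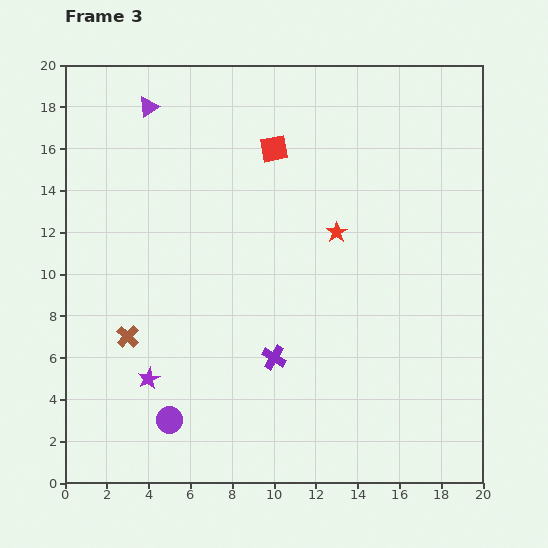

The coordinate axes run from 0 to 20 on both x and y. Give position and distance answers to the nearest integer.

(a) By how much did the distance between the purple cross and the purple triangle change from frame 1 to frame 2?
+9

Distance in frame 1: 2. Distance in frame 2: 11.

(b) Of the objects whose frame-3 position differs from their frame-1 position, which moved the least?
the red square

(moved 1)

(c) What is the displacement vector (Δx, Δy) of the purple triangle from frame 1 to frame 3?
(-4, 8)

The purple triangle was at (8, 10) in frame 1 and (4, 18) in frame 3.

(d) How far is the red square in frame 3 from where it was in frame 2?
3

The red square moved from (10, 19) to (10, 16), a distance of √(0² + 3²) ≈ 3.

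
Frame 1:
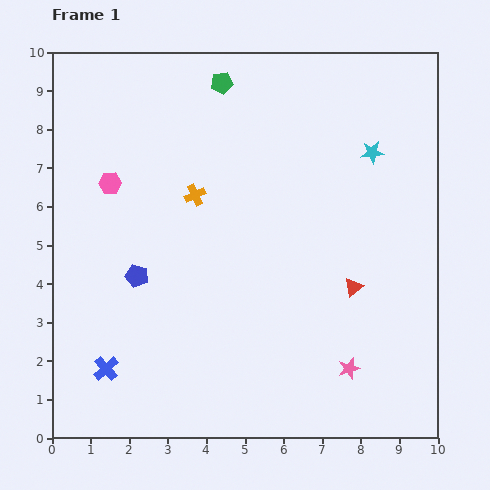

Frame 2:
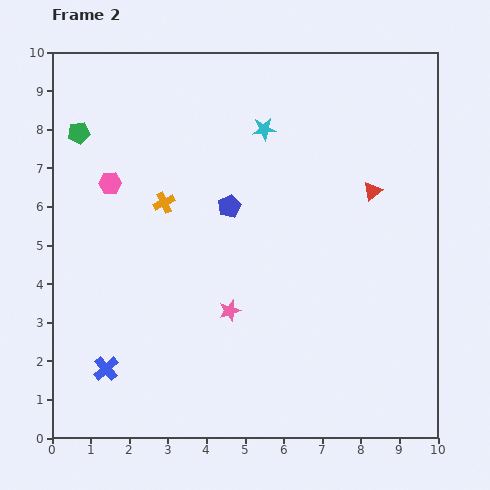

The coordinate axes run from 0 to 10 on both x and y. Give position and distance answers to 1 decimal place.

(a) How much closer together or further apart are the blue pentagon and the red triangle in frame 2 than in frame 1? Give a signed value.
-1.9

Distance in frame 1: 5.6. Distance in frame 2: 3.7.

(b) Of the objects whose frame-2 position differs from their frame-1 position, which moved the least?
the orange cross

(moved 0.8)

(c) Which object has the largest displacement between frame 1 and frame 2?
the green pentagon

(moved 3.9; next 3.4)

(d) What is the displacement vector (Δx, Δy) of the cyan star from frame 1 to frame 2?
(-2.8, 0.6)

The cyan star was at (8.3, 7.4) in frame 1 and (5.5, 8.0) in frame 2.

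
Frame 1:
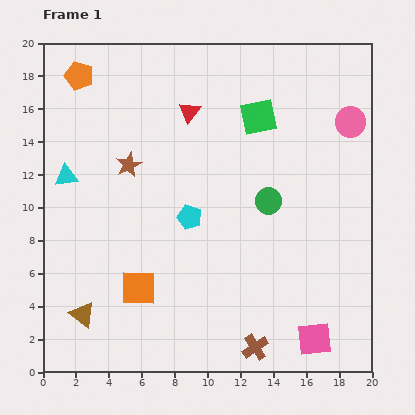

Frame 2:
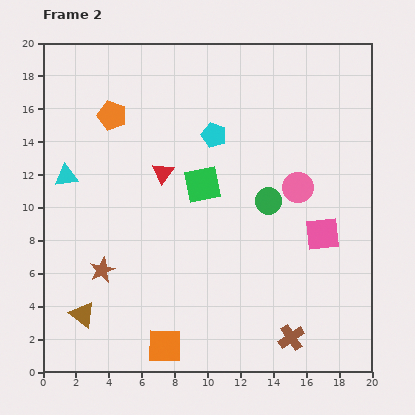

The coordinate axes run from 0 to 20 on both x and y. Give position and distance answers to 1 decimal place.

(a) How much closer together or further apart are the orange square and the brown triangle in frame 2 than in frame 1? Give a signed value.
+1.5

Distance in frame 1: 3.8. Distance in frame 2: 5.3.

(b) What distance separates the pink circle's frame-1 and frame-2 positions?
5.1

The pink circle moved from (18.7, 15.2) to (15.5, 11.2), a distance of √(3.2² + 4.0²) ≈ 5.1.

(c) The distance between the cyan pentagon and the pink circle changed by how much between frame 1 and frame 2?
-5.4

Distance in frame 1: 11.4. Distance in frame 2: 6.0.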